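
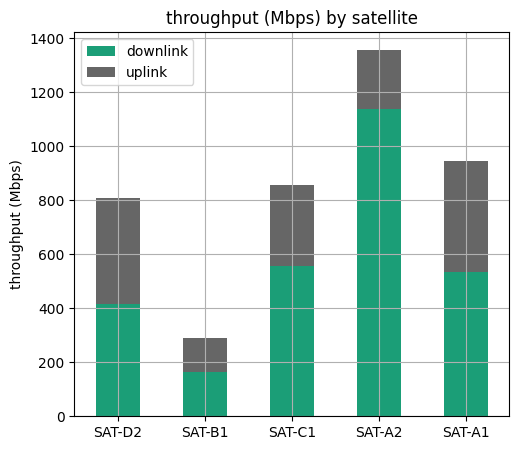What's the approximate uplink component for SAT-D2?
≈ 400

uplink top ≈ 800, bottom ≈ 400; segment ≈ 400.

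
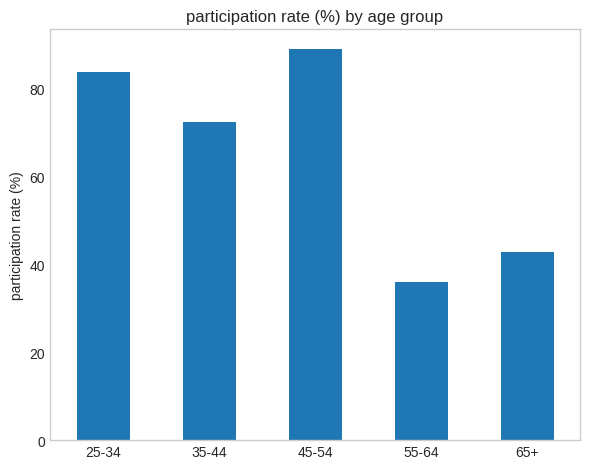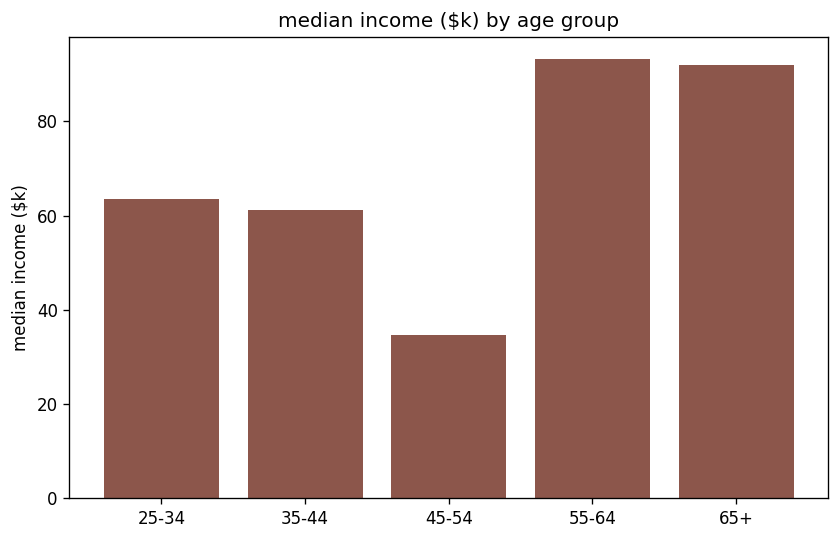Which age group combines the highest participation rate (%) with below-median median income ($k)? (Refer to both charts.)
Chart 2 median median income ($k) ≈ 60; below-median age groups: 35-44, 45-54. Among those, 45-54 has the highest participation rate (%) (≈ 90).

45-54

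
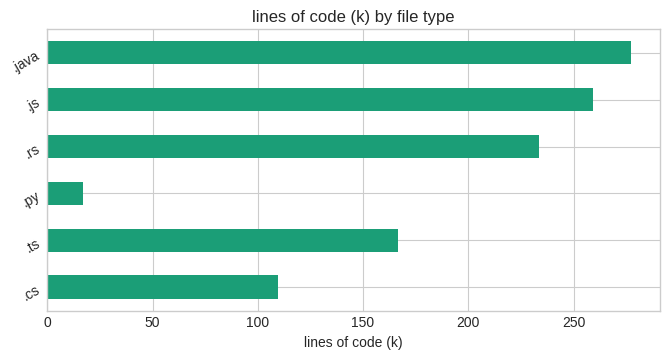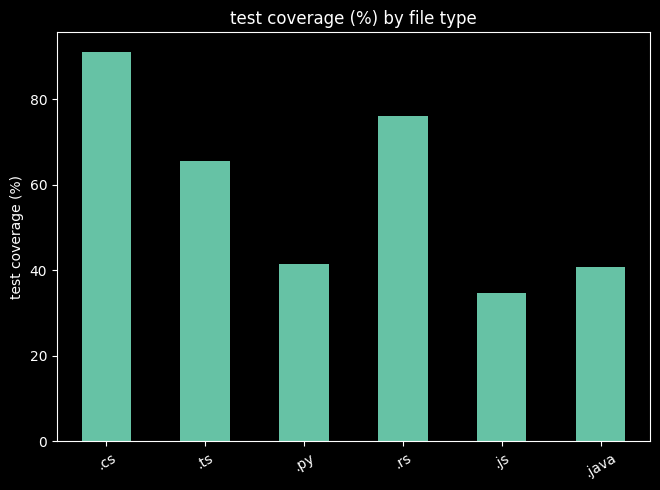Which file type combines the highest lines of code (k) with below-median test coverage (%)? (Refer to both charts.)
.java

Chart 2 median test coverage (%) ≈ 50; below-median file types: .py, .js, .java. Among those, .java has the highest lines of code (k) (≈ 300).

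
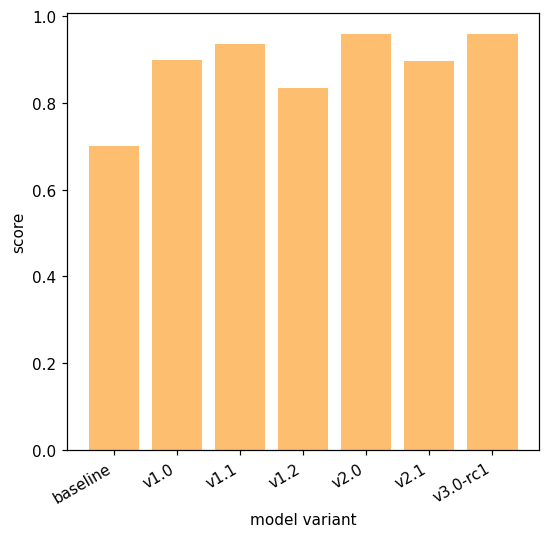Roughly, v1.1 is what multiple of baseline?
≈ 1.29×

v1.1 ≈ 0.9, baseline ≈ 0.7; 0.9/0.7 ≈ 1.29.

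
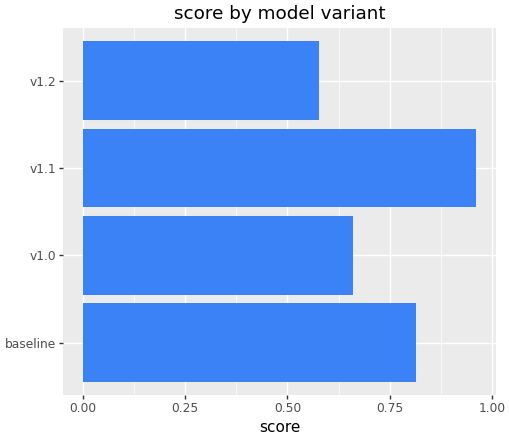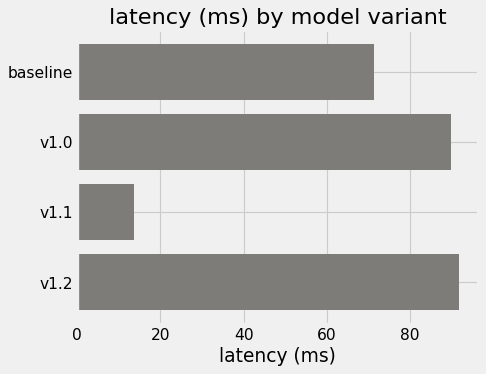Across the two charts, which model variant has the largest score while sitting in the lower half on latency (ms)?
Chart 2 median latency (ms) ≈ 80; below-median model variants: baseline, v1.1. Among those, v1.1 has the highest score (≈ 1).

v1.1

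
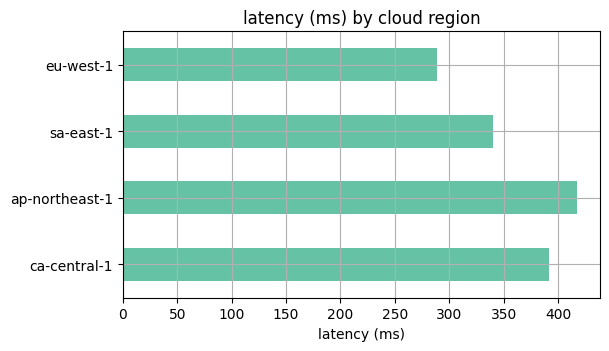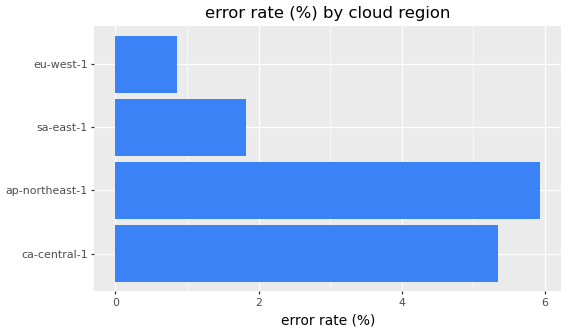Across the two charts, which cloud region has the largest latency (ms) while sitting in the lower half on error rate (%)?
Chart 2 median error rate (%) ≈ 4; below-median cloud regions: sa-east-1, eu-west-1. Among those, sa-east-1 has the highest latency (ms) (≈ 350).

sa-east-1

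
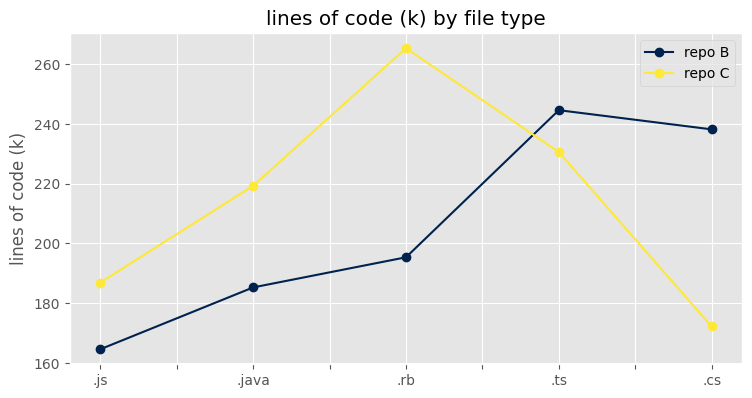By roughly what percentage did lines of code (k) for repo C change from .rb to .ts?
≈ -14.8%

.rb ≈ 270, .ts ≈ 230; (230 − 270) / 270 ≈ -14.8%.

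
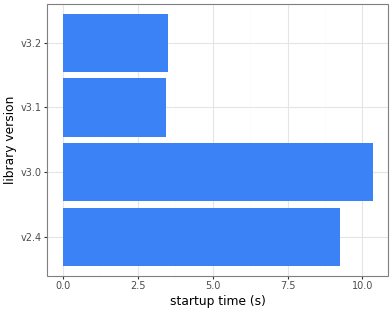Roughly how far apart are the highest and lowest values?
≈ 7

Max v3.0 ≈ 10, min v3.1 ≈ 3; range ≈ 7.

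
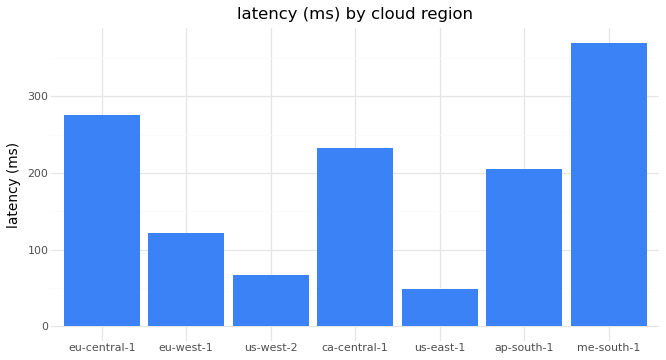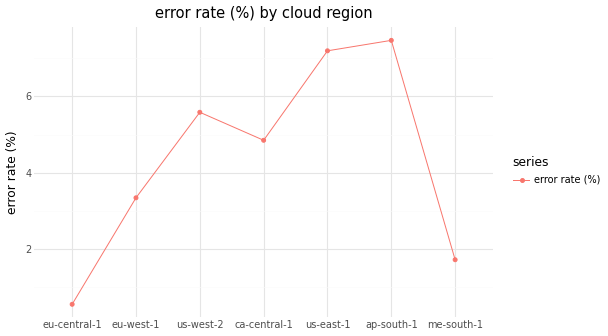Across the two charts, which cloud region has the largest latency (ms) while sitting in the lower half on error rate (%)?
me-south-1

Chart 2 median error rate (%) ≈ 5; below-median cloud regions: eu-central-1, eu-west-1, me-south-1. Among those, me-south-1 has the highest latency (ms) (≈ 350).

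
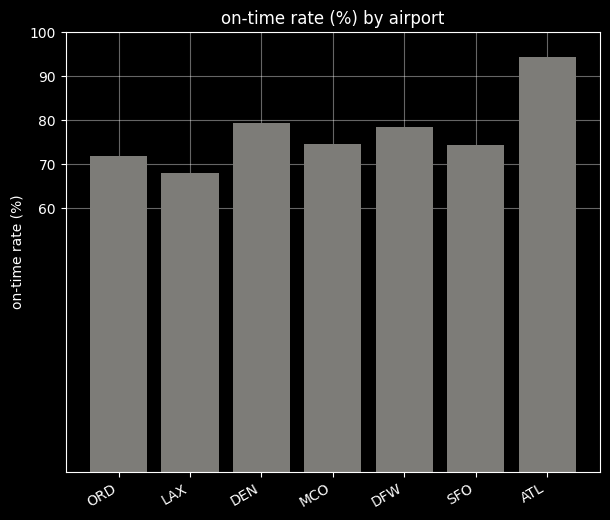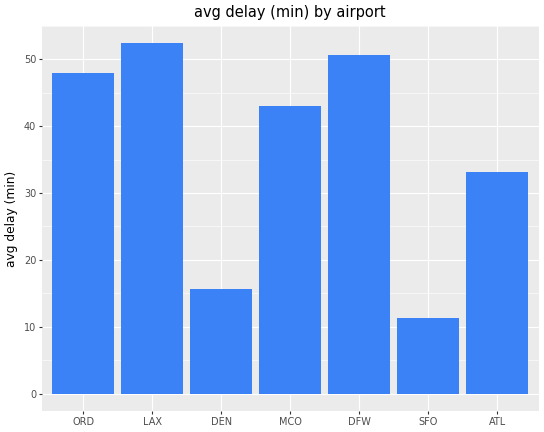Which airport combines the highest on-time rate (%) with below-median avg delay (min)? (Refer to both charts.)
ATL

Chart 2 median avg delay (min) ≈ 45; below-median airports: DEN, SFO, ATL. Among those, ATL has the highest on-time rate (%) (≈ 90).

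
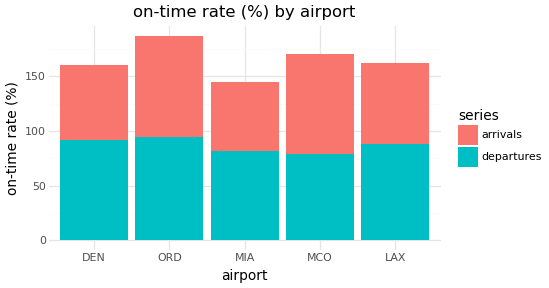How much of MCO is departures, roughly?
departures top ≈ 80, bottom ≈ 0; segment ≈ 80.

≈ 80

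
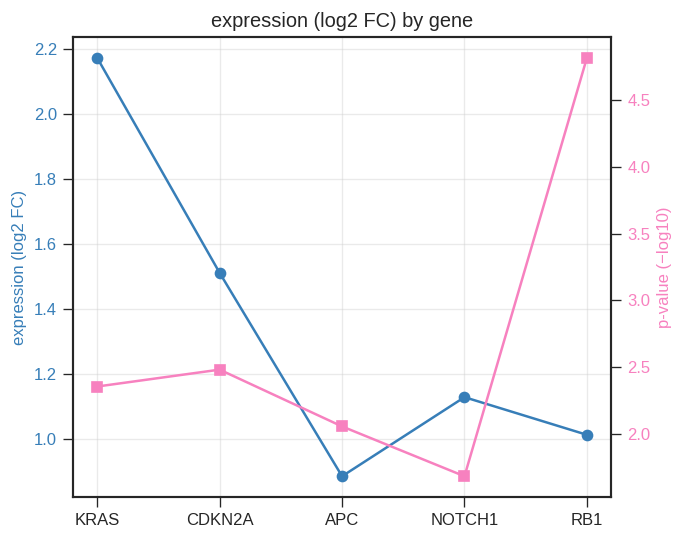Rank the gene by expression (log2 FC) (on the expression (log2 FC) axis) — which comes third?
Top 4 (on the expression (log2 FC) axis): KRAS ≈ 2.2, CDKN2A ≈ 1.6, NOTCH1 ≈ 1.2, RB1 ≈ 1.0.

NOTCH1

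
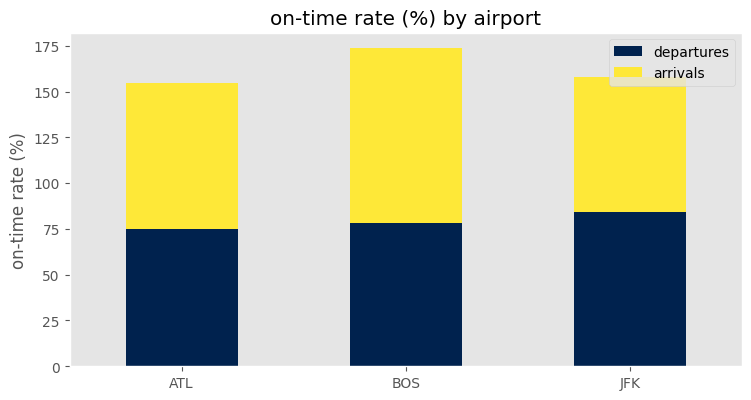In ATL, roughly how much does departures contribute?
≈ 80

departures top ≈ 80, bottom ≈ 0; segment ≈ 80.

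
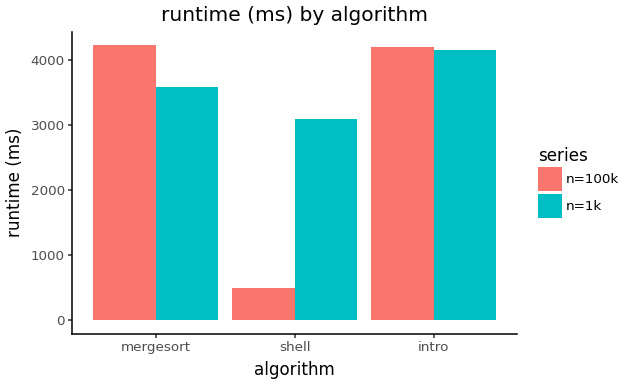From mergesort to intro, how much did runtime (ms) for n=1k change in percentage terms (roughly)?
≈ +14.3%

mergesort ≈ 3500, intro ≈ 4000; (4000 − 3500) / 3500 ≈ +14.3%.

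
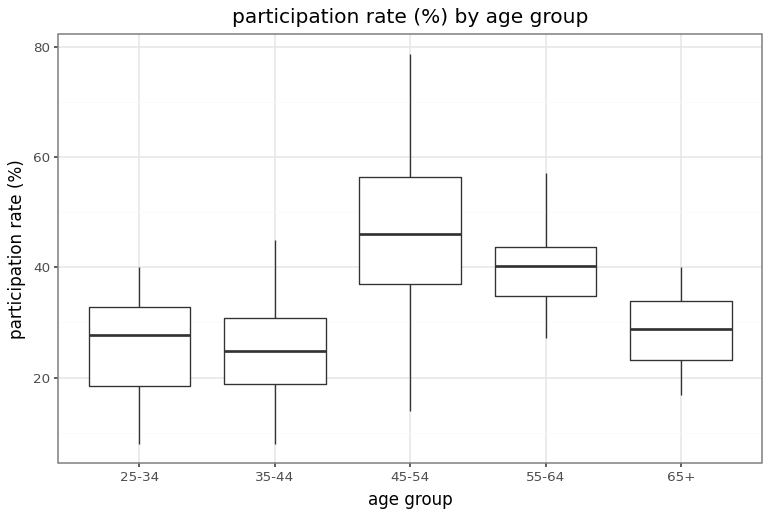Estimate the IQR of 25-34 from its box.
Q3 ≈ 35, Q1 ≈ 20; IQR ≈ 15.

≈ 15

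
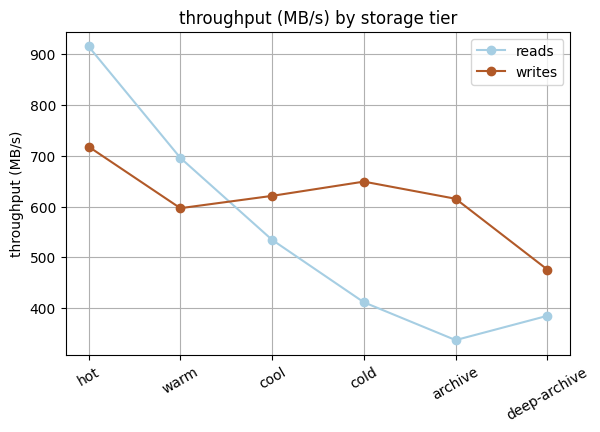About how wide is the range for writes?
Max hot ≈ 700, min deep-archive ≈ 500; range ≈ 200.

≈ 200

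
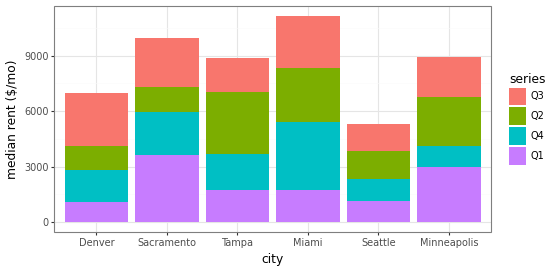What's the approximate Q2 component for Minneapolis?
Q2 top ≈ 7000, bottom ≈ 4000; segment ≈ 3000.

≈ 3000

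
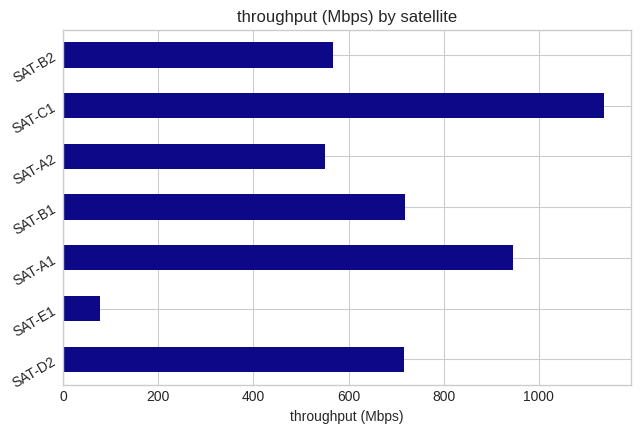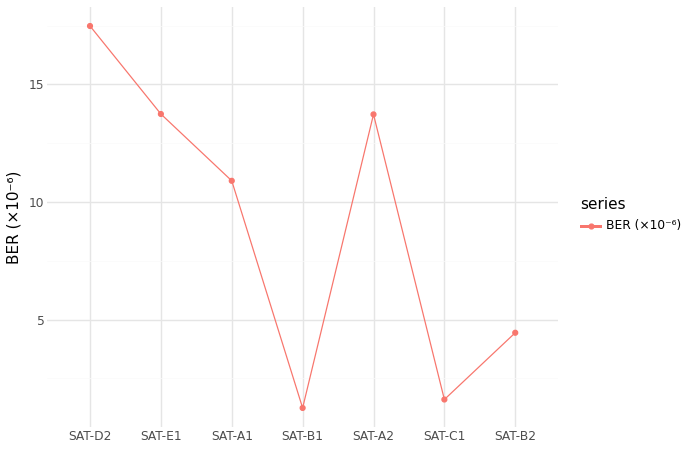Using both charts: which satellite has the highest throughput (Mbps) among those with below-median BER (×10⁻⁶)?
Chart 2 median BER (×10⁻⁶) ≈ 10; below-median satellites: SAT-B1, SAT-C1, SAT-B2. Among those, SAT-C1 has the highest throughput (Mbps) (≈ 1200).

SAT-C1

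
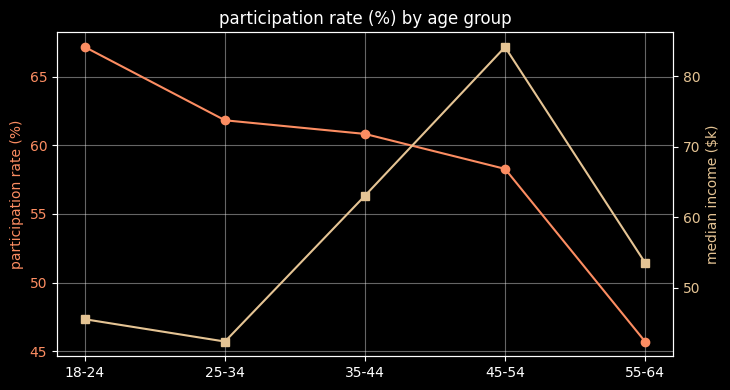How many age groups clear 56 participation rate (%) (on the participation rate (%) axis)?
4

Above 56: 18-24, 25-34, 35-44, 45-54.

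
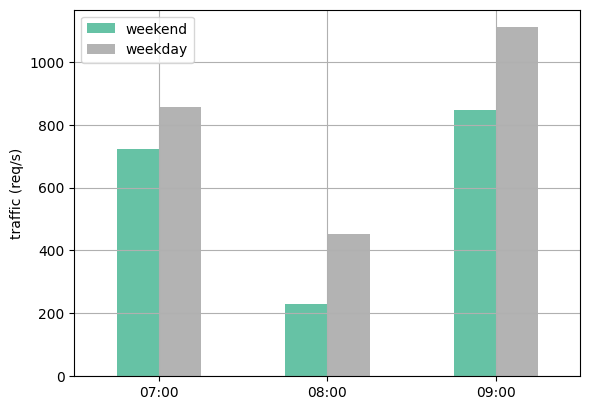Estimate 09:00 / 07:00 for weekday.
09:00 ≈ 1100, 07:00 ≈ 900; 1100/900 ≈ 1.22.

≈ 1.22×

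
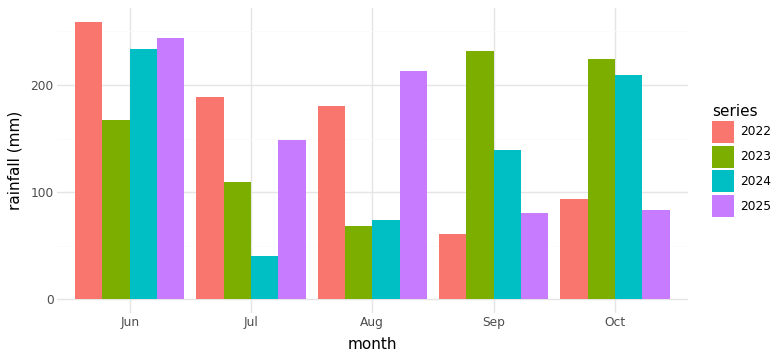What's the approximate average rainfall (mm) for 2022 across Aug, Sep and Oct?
(175 + 50 + 100) / 3 ≈ 108.

≈ 108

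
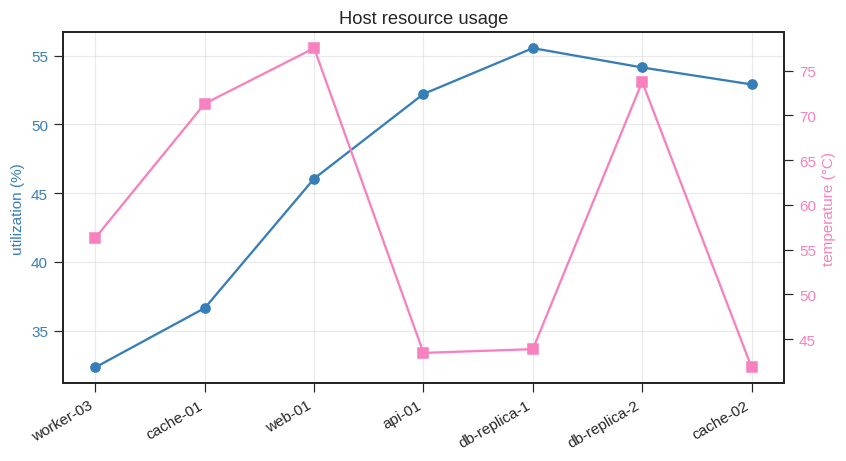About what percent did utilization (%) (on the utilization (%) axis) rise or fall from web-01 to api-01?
web-01 ≈ 46, api-01 ≈ 52; (52 − 46) / 46 ≈ +13%.

≈ +13%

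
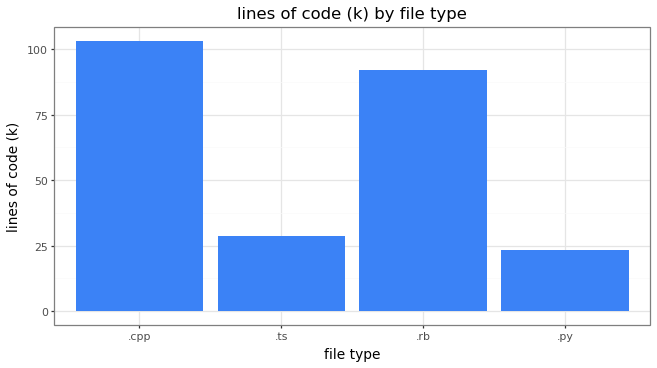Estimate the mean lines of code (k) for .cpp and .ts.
(100 + 30) / 2 ≈ 65.

≈ 65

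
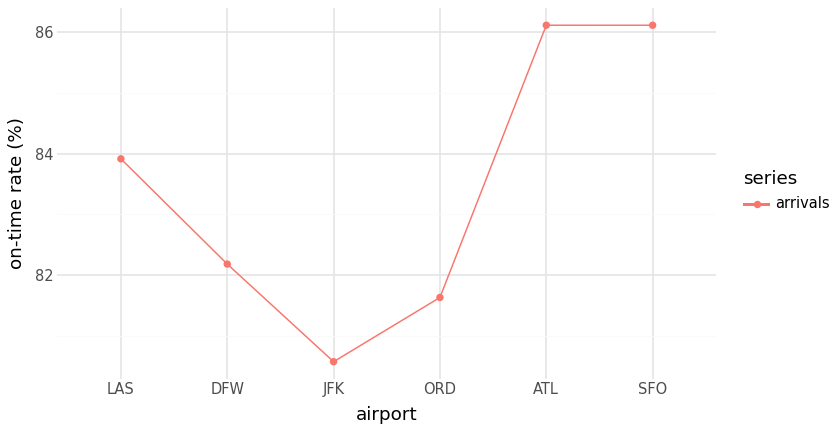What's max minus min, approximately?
Max ATL ≈ 86.0, min JFK ≈ 80.5; range ≈ 5.5.

≈ 5.5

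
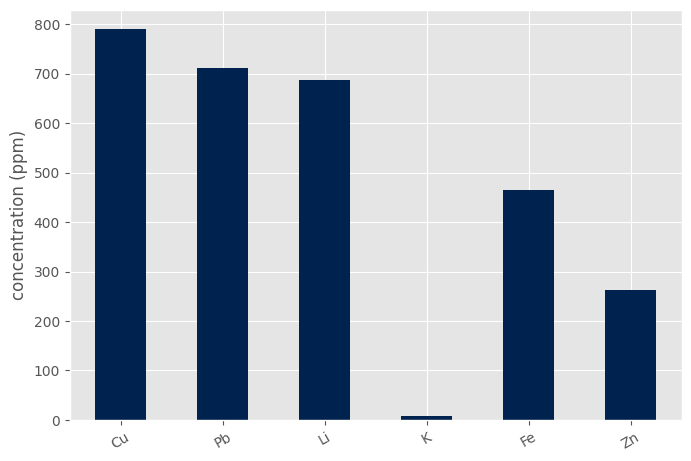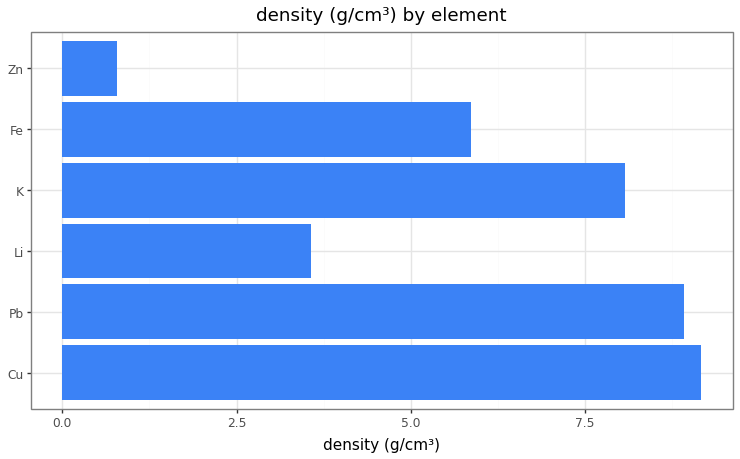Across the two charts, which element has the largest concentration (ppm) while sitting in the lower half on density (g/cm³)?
Chart 2 median density (g/cm³) ≈ 7; below-median elements: Li, Fe, Zn. Among those, Li has the highest concentration (ppm) (≈ 700).

Li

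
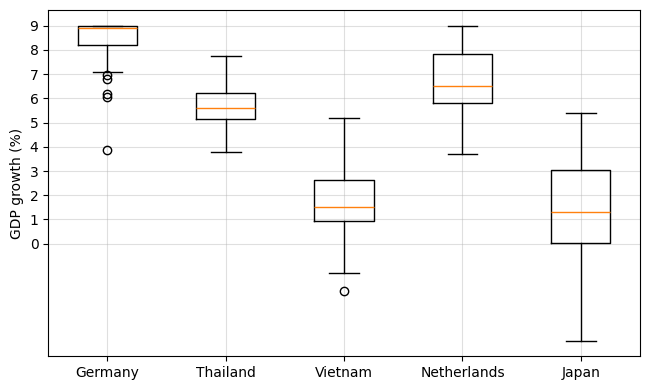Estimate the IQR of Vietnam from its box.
Q3 ≈ 3, Q1 ≈ 1; IQR ≈ 2.

≈ 2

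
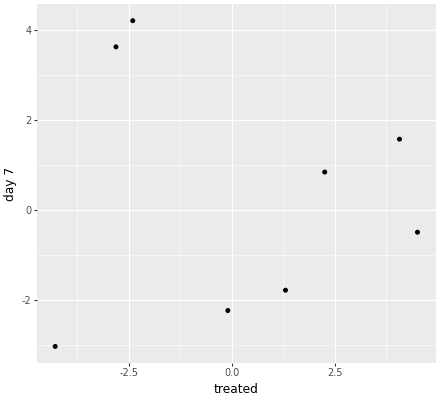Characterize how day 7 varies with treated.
Points are roughly uncorrelated; weak (|r| ≈ 0.1).

no clear correlation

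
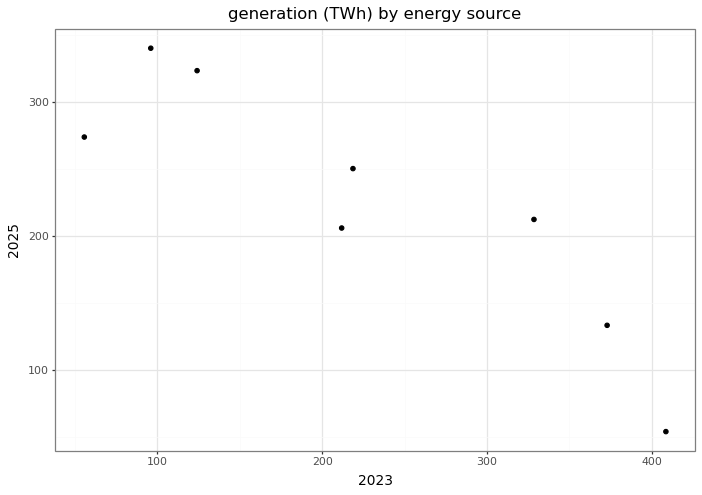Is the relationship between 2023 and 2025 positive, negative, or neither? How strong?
negative, strong

Points are negatively correlated; strong (|r| ≈ 0.9).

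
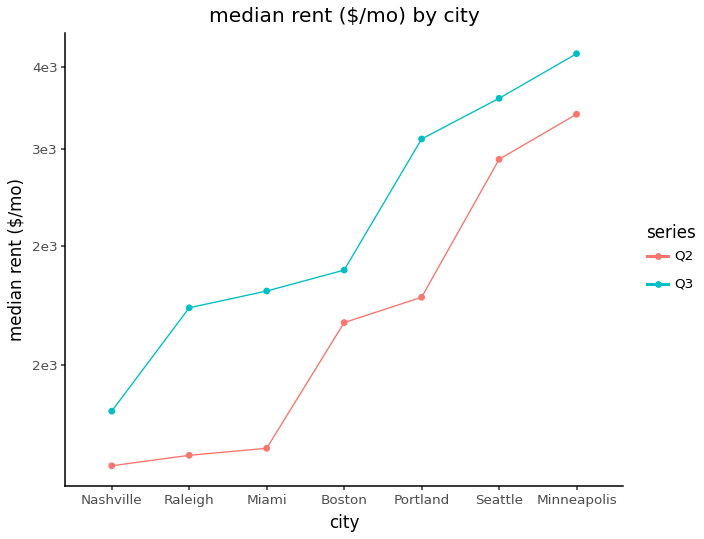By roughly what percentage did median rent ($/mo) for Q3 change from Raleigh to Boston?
Raleigh ≈ 2200, Boston ≈ 2400; (2400 − 2200) / 2200 ≈ +9.1%.

≈ +9.1%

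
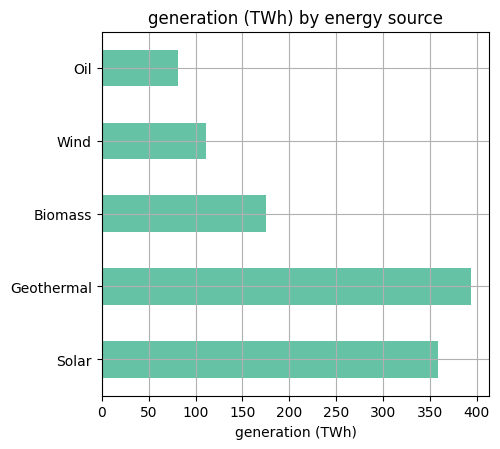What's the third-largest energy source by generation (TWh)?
Top 4: Geothermal ≈ 400, Solar ≈ 350, Biomass ≈ 200, Wind ≈ 100.

Biomass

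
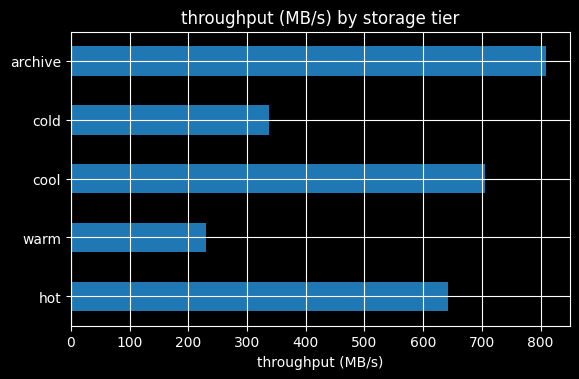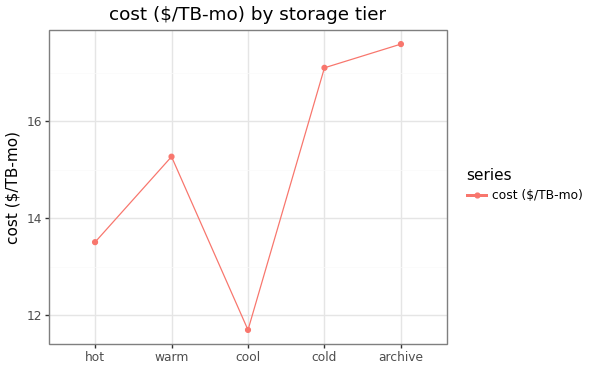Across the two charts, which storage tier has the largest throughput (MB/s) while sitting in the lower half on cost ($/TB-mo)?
Chart 2 median cost ($/TB-mo) ≈ 16; below-median storage tiers: hot, cool. Among those, cool has the highest throughput (MB/s) (≈ 700).

cool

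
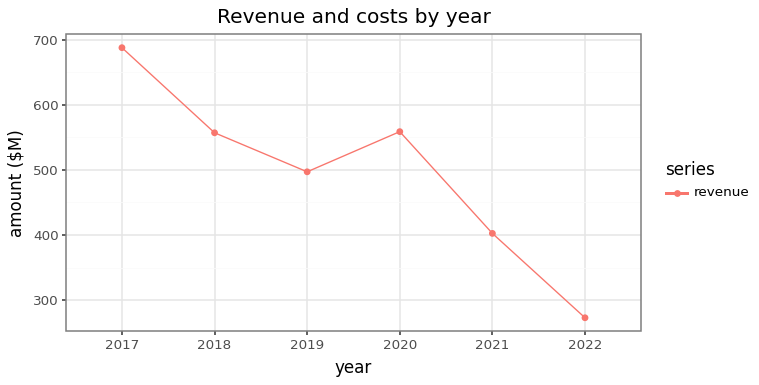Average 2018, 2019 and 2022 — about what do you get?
(550 + 500 + 250) / 3 ≈ 433.

≈ 433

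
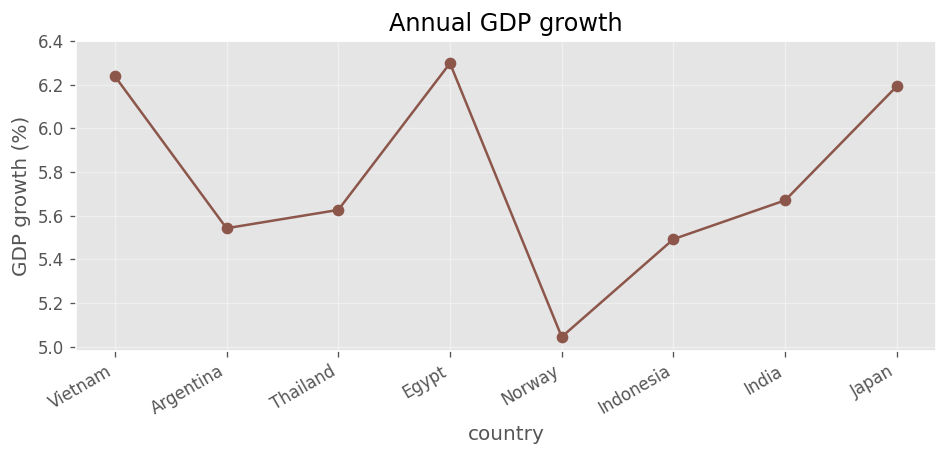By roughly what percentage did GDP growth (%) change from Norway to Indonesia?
≈ +8%

Norway ≈ 5.0, Indonesia ≈ 5.4; (5.4 − 5.0) / 5.0 ≈ +8%.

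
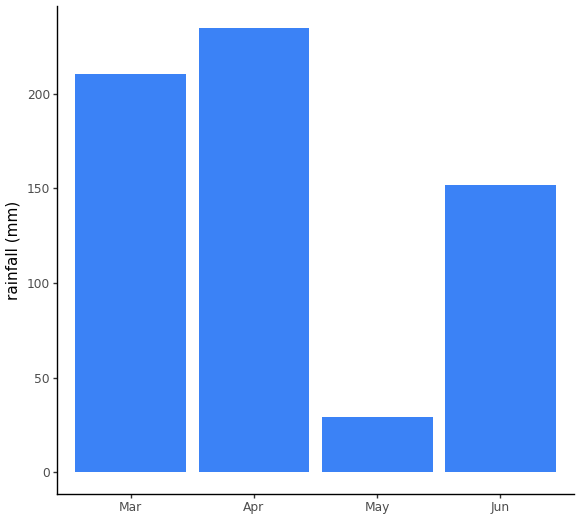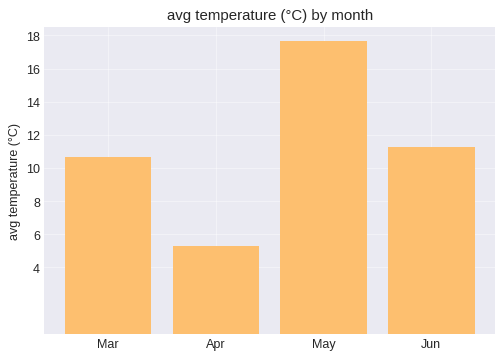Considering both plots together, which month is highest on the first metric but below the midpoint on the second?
Chart 2 median avg temperature (°C) ≈ 10; below-median months: Mar, Apr. Among those, Apr has the highest rainfall (mm) (≈ 225).

Apr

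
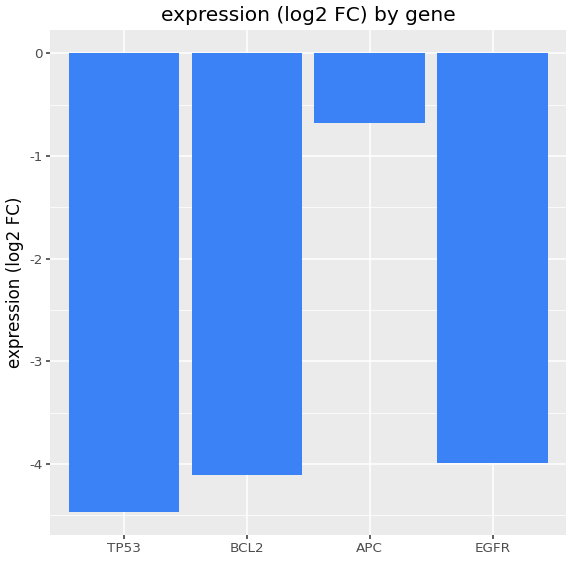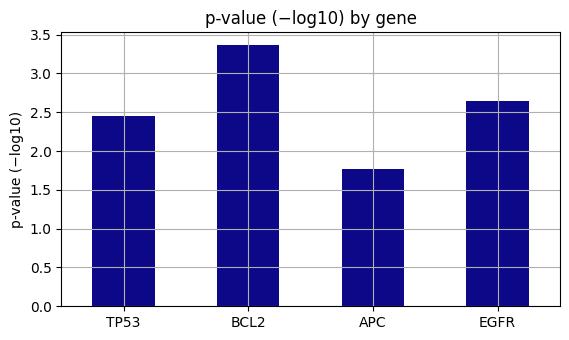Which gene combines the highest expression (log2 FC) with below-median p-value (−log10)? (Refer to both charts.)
Chart 2 median p-value (−log10) ≈ 2.5; below-median genes: TP53, APC. Among those, APC has the highest expression (log2 FC) (≈ -1).

APC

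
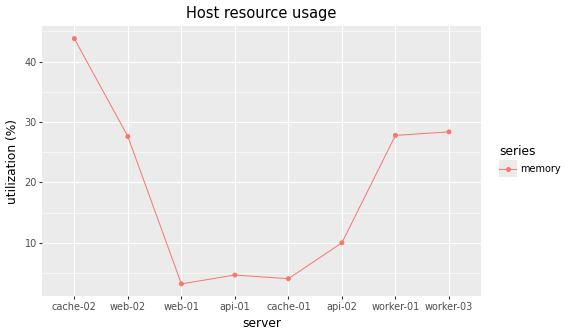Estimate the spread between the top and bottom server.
Max cache-02 ≈ 45, min web-01 ≈ 5; range ≈ 40.

≈ 40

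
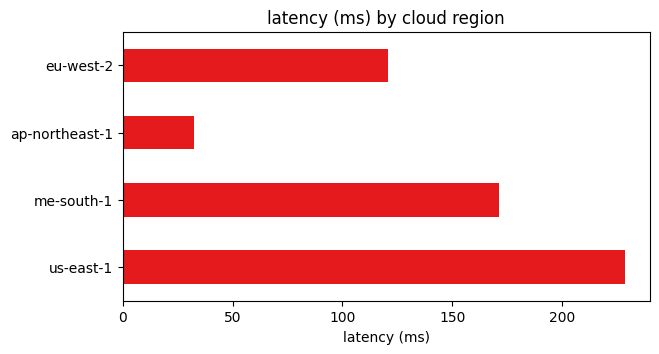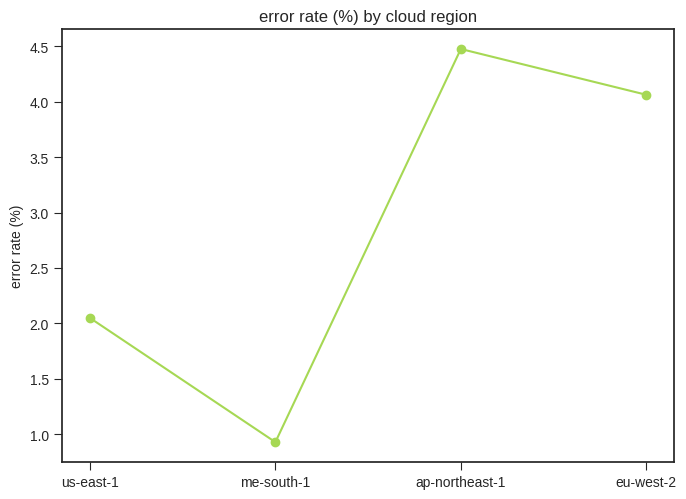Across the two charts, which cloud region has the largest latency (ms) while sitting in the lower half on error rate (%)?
Chart 2 median error rate (%) ≈ 3; below-median cloud regions: us-east-1, me-south-1. Among those, us-east-1 has the highest latency (ms) (≈ 225).

us-east-1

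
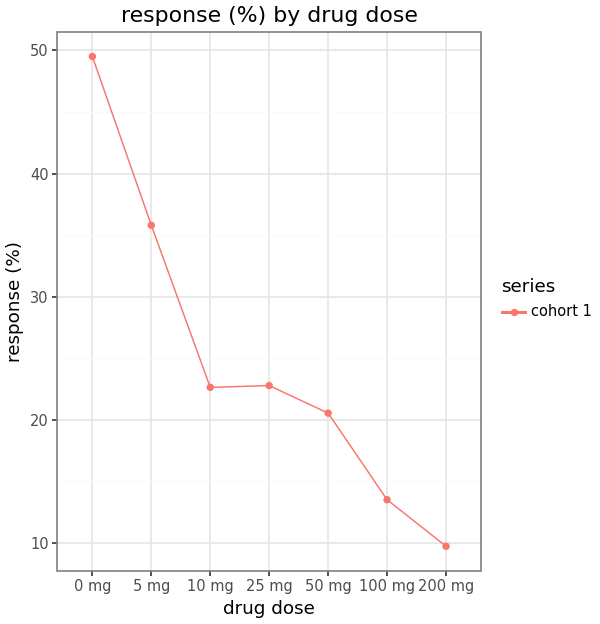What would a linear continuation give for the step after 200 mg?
Last three: 20, 15, 10 → slope ≈ -5/step → next ≈ 5.

≈ 5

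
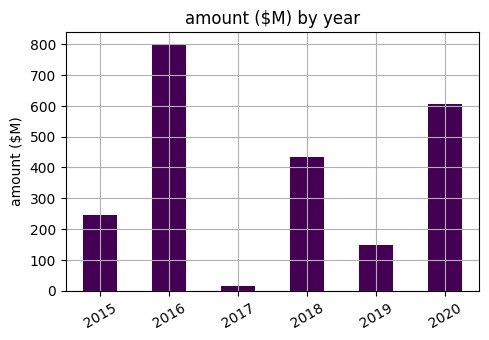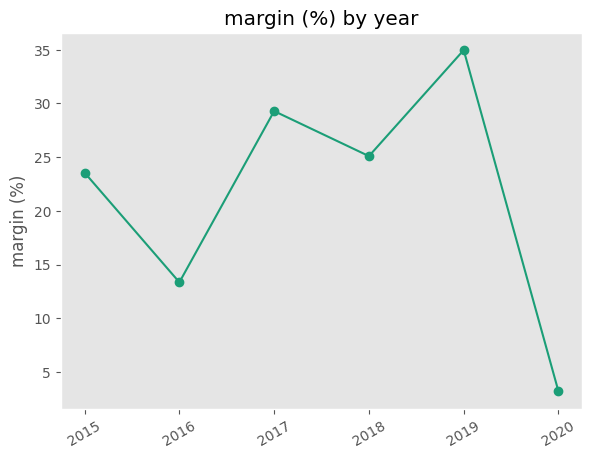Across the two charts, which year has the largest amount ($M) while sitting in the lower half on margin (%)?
2016

Chart 2 median margin (%) ≈ 25; below-median years: 2015, 2016, 2020. Among those, 2016 has the highest amount ($M) (≈ 800).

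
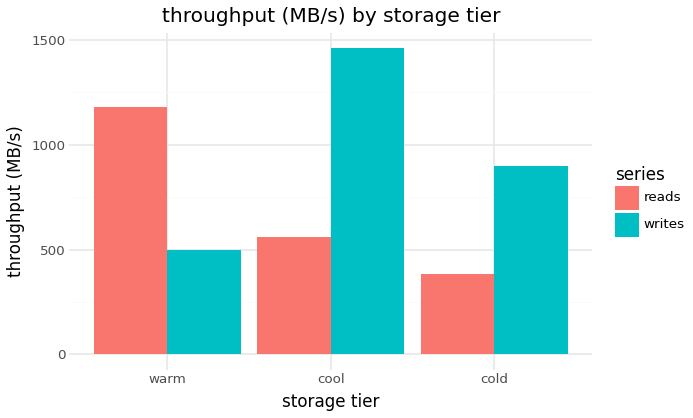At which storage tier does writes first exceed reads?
cool

warm: writes ≈ 600 vs reads ≈ 1200 (not yet); cool: writes ≈ 1400 vs reads ≈ 600 (first crossover).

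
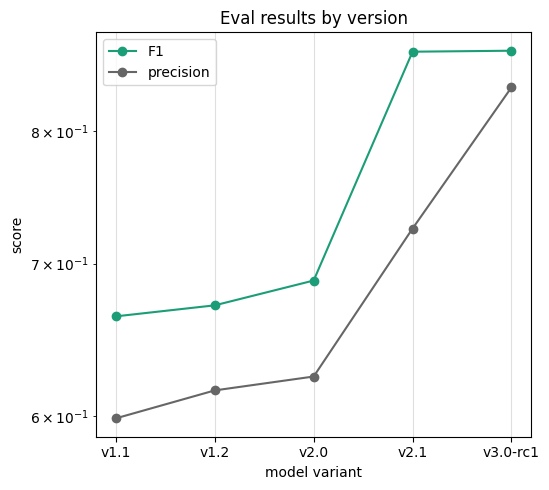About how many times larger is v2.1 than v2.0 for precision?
≈ 1.25×

v2.1 ≈ 0.75, v2.0 ≈ 0.60; 0.75/0.60 ≈ 1.25.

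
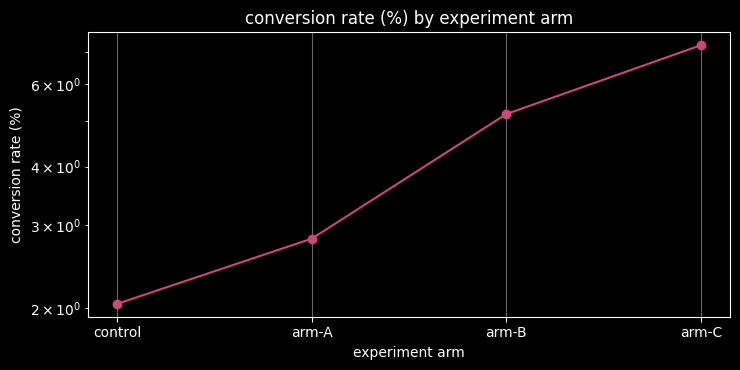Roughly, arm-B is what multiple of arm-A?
≈ 1.67×

arm-B ≈ 5.0, arm-A ≈ 3.0; 5.0/3.0 ≈ 1.67.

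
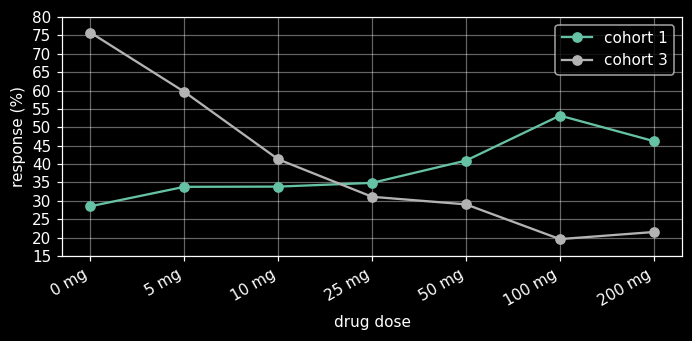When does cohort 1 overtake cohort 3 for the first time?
10 mg: cohort 1 ≈ 35 vs cohort 3 ≈ 40 (not yet); 25 mg: cohort 1 ≈ 35 vs cohort 3 ≈ 30 (first crossover).

25 mg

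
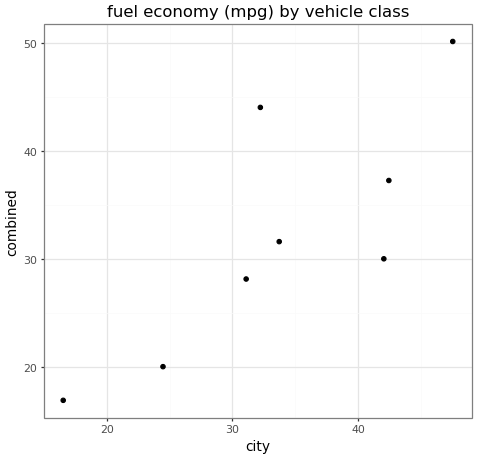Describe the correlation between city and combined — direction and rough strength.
positive, strong

Points are positively correlated; strong (|r| ≈ 0.8).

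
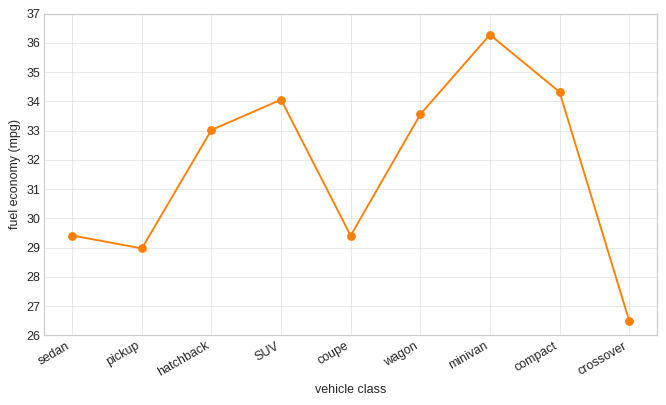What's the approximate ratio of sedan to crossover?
sedan ≈ 29, crossover ≈ 27; 29/27 ≈ 1.07.

≈ 1.07×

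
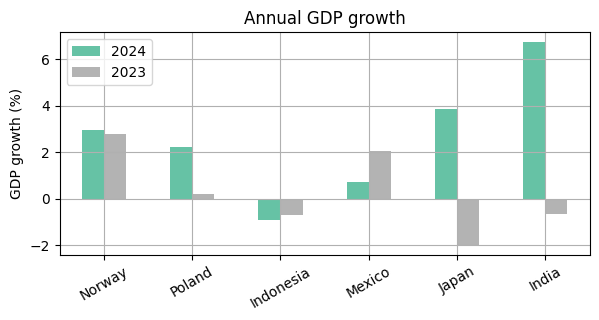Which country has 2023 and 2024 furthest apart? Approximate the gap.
India, ≈ 8 %

India: 2023 ≈ -1, 2024 ≈ 7 → gap ≈ 8. Next-largest (Japan) is only ≈ 6.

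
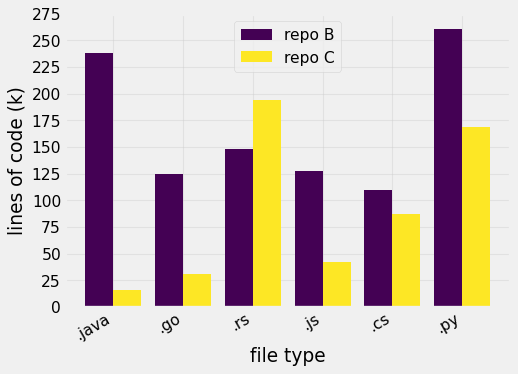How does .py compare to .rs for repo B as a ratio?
≈ 1.67×

.py ≈ 250, .rs ≈ 150; 250/150 ≈ 1.67.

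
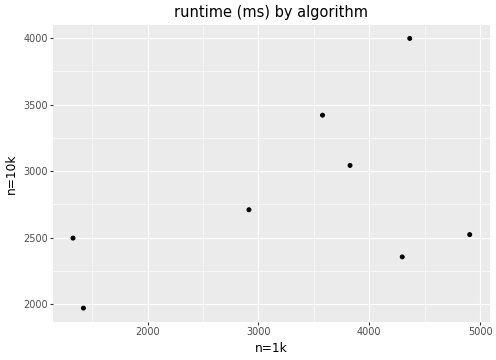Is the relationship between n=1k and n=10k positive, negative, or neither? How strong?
Points are positively correlated; moderate (|r| ≈ 0.5).

positive, moderate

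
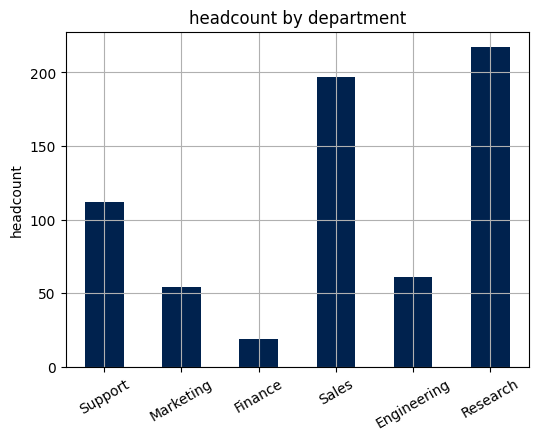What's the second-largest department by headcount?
Top 3: Research ≈ 220, Sales ≈ 200, Support ≈ 120.

Sales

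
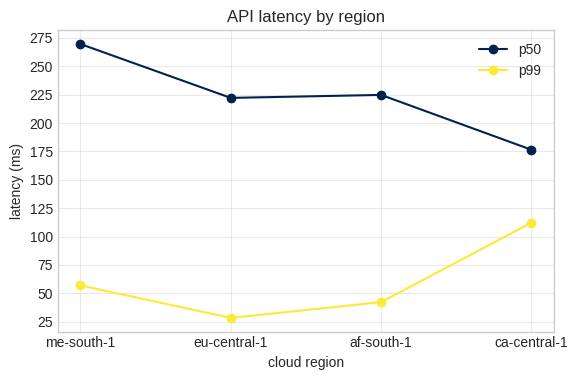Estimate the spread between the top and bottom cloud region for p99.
≈ 75

Max ca-central-1 ≈ 100, min eu-central-1 ≈ 25; range ≈ 75.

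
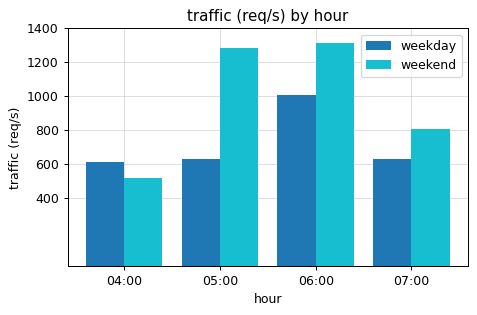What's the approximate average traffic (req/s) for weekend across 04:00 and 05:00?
(600 + 1200) / 2 ≈ 900.

≈ 900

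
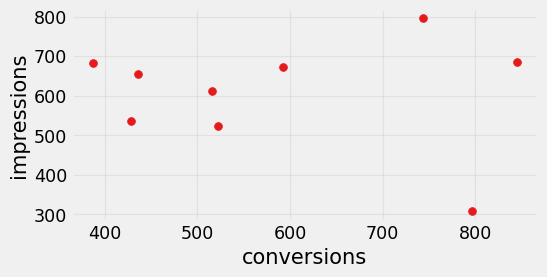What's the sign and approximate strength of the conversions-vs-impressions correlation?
no clear correlation

Points are roughly uncorrelated; weak (|r| ≈ 0.1).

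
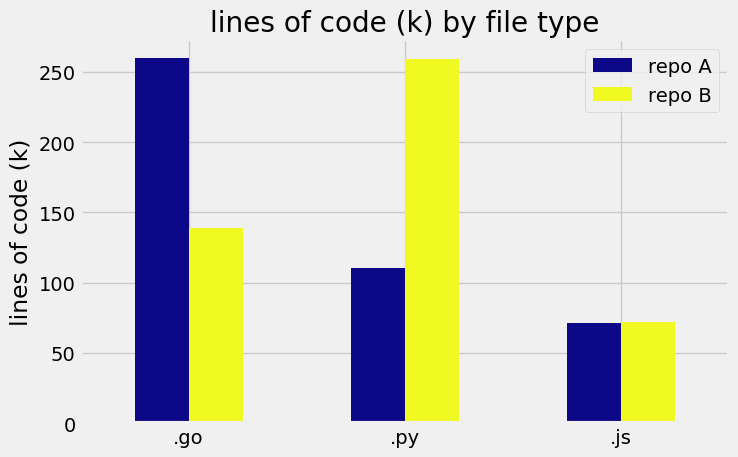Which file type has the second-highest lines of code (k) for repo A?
Top 3 for repo A: .go ≈ 250, .py ≈ 100, .js ≈ 75.

.py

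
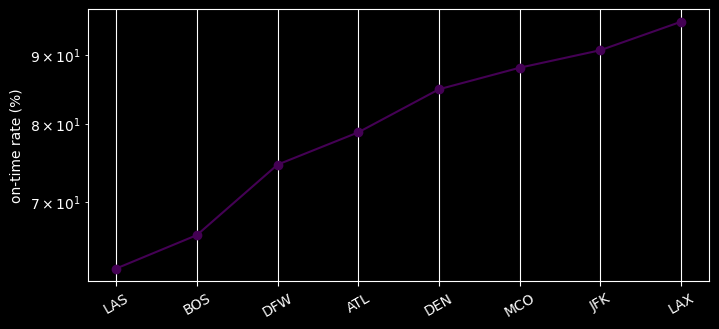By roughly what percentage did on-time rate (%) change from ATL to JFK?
≈ +12.5%

ATL ≈ 80, JFK ≈ 90; (90 − 80) / 80 ≈ +12.5%.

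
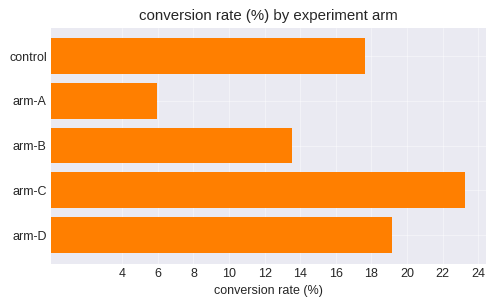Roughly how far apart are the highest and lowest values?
≈ 18

Max arm-C ≈ 24, min arm-A ≈ 6; range ≈ 18.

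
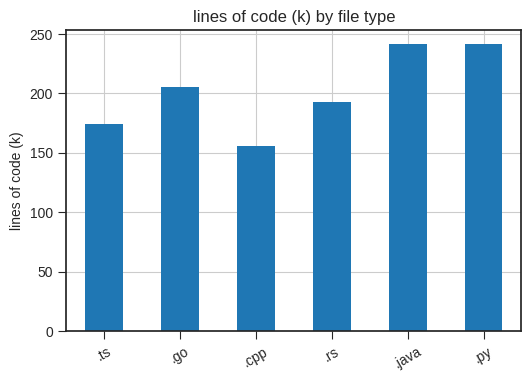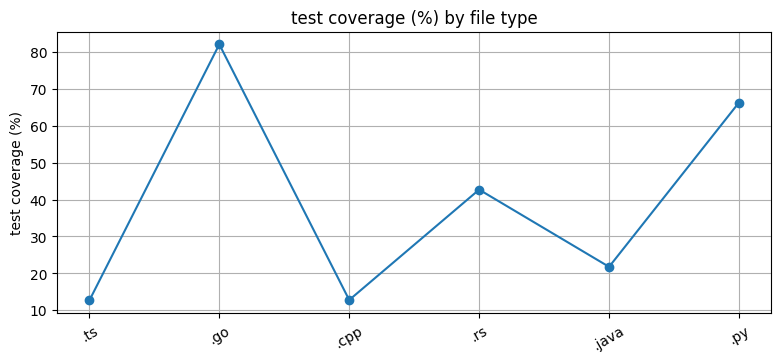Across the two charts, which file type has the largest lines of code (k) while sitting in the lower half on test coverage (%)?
.java

Chart 2 median test coverage (%) ≈ 30; below-median file types: .ts, .cpp, .java. Among those, .java has the highest lines of code (k) (≈ 250).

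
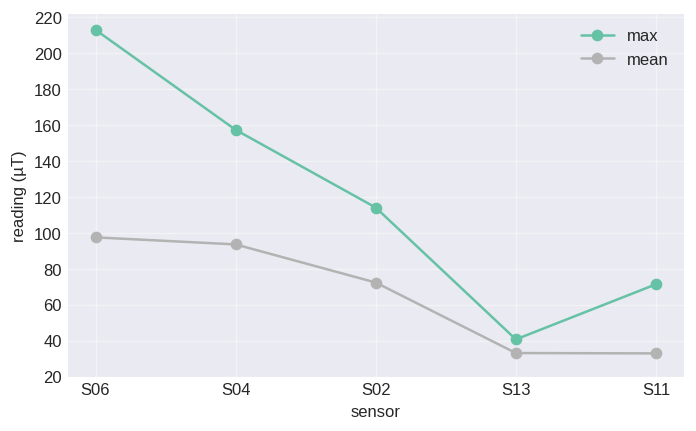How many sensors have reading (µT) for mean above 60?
Above 60: S06, S04, S02.

3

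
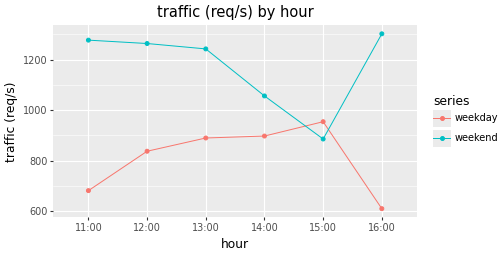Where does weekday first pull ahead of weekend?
14:00: weekday ≈ 900 vs weekend ≈ 1100 (not yet); 15:00: weekday ≈ 1000 vs weekend ≈ 900 (first crossover).

15:00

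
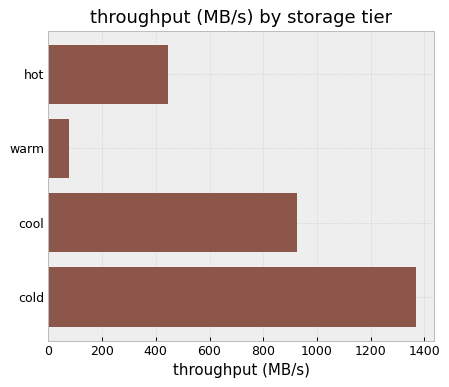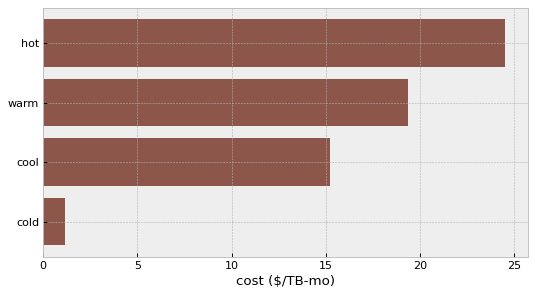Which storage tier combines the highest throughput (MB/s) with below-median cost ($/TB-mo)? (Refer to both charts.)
Chart 2 median cost ($/TB-mo) ≈ 15; below-median storage tiers: cool, cold. Among those, cold has the highest throughput (MB/s) (≈ 1400).

cold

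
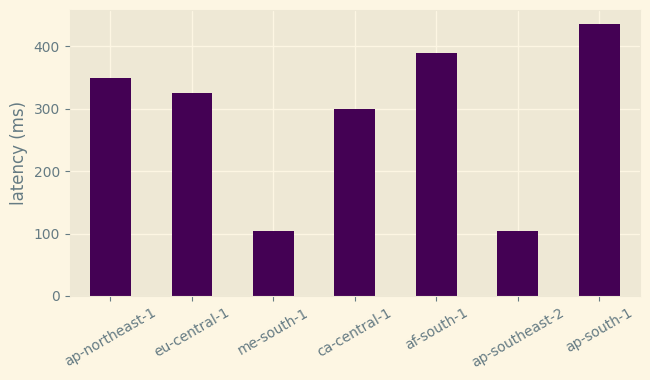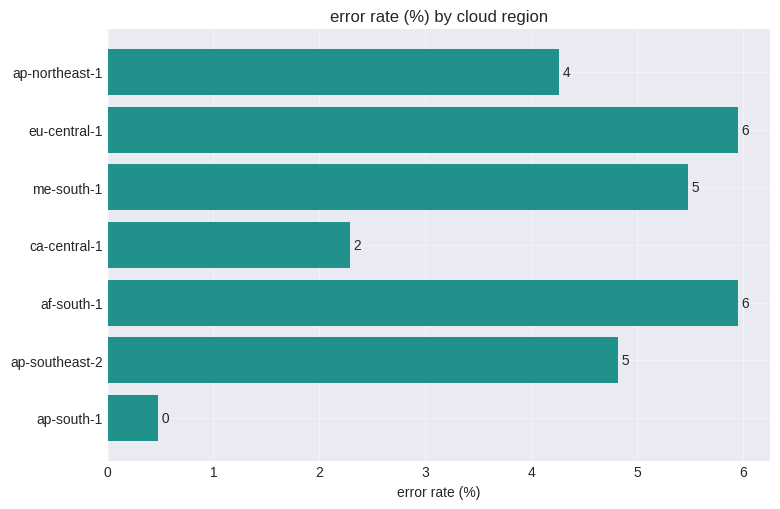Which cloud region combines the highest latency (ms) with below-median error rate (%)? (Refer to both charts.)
ap-south-1

Chart 2 median error rate (%) ≈ 5; below-median cloud regions: ap-northeast-1, ca-central-1, ap-south-1. Among those, ap-south-1 has the highest latency (ms) (≈ 450).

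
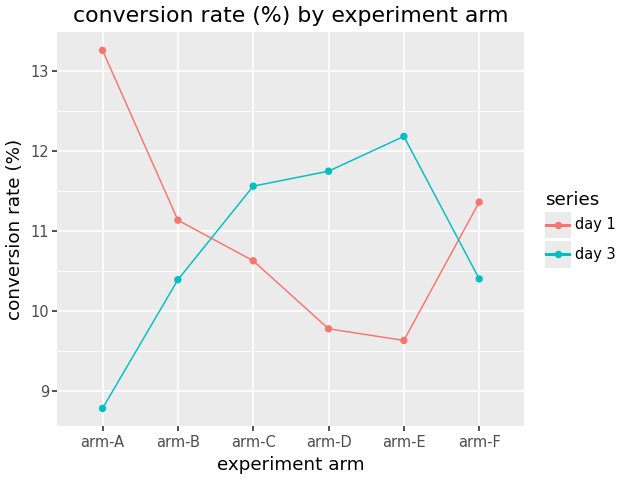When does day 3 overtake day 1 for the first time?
arm-B: day 3 ≈ 10.5 vs day 1 ≈ 11.0 (not yet); arm-C: day 3 ≈ 11.5 vs day 1 ≈ 10.5 (first crossover).

arm-C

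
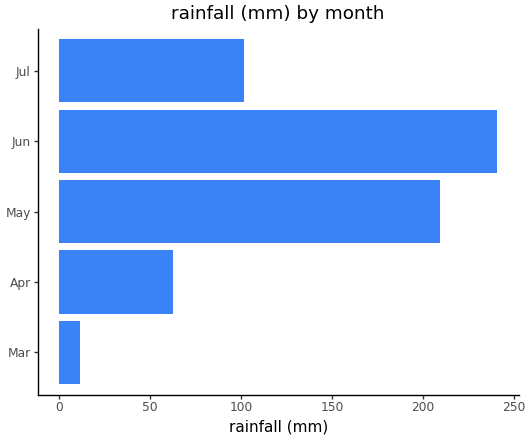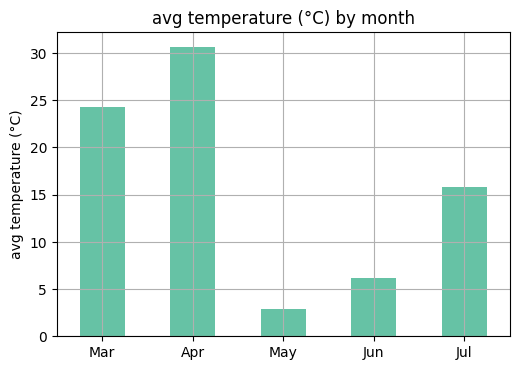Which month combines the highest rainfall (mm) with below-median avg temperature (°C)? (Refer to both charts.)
Chart 2 median avg temperature (°C) ≈ 15; below-median months: May, Jun. Among those, Jun has the highest rainfall (mm) (≈ 250).

Jun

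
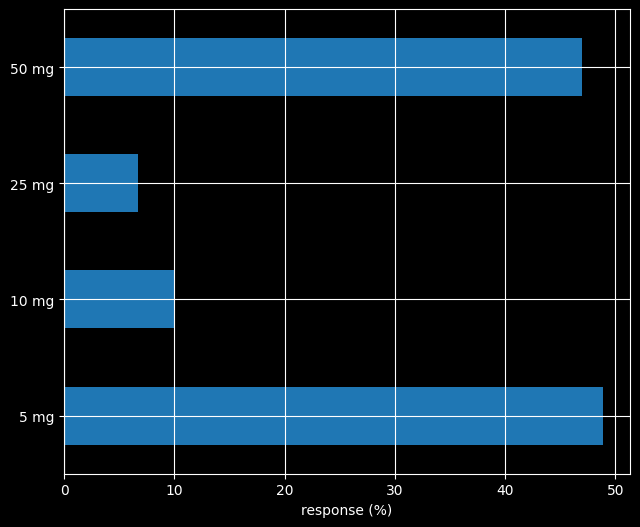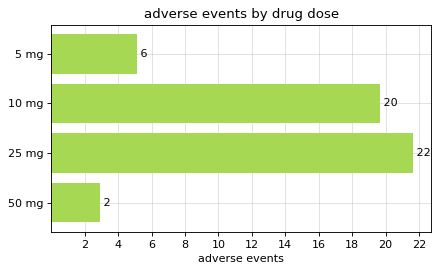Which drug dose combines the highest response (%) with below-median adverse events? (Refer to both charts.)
Chart 2 median adverse events ≈ 12; below-median drug doses: 5 mg, 50 mg. Among those, 5 mg has the highest response (%) (≈ 50).

5 mg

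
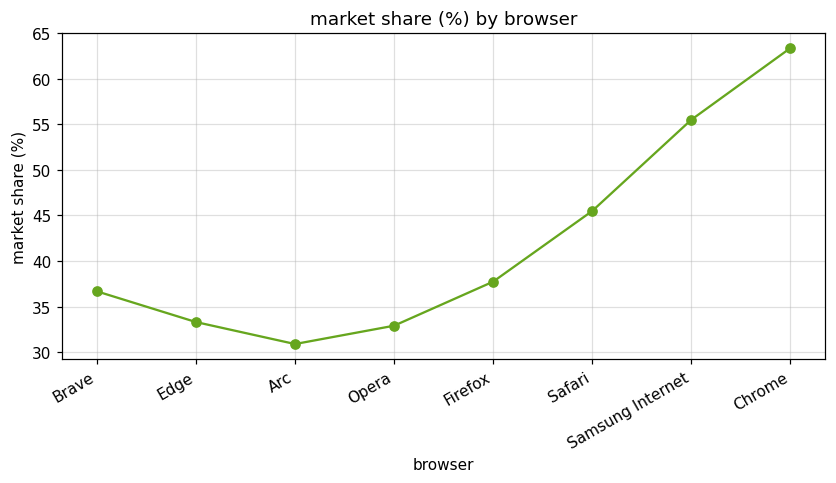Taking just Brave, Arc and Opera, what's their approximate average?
≈ 33

(35 + 30 + 35) / 3 ≈ 33.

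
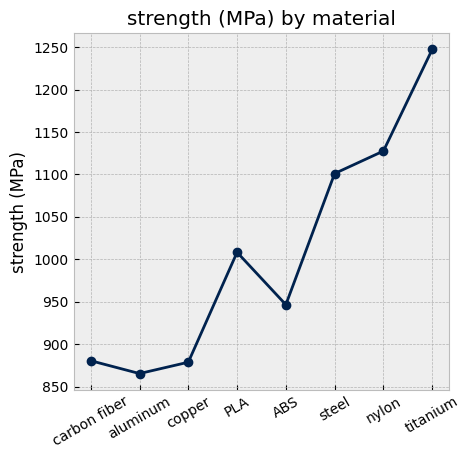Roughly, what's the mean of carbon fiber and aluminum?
(900 + 850) / 2 ≈ 875.

≈ 875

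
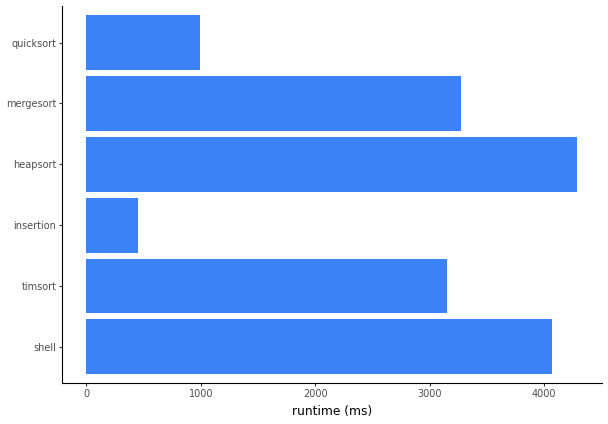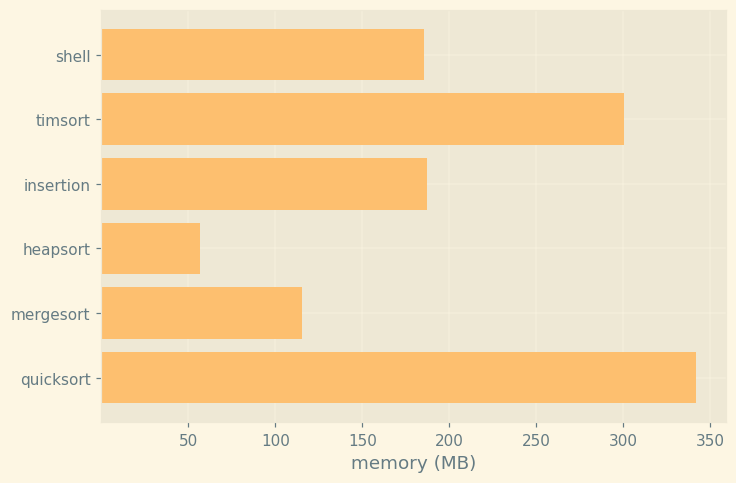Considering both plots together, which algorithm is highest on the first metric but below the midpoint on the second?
Chart 2 median memory (MB) ≈ 200; below-median algorithms: shell, heapsort, mergesort. Among those, heapsort has the highest runtime (ms) (≈ 4500).

heapsort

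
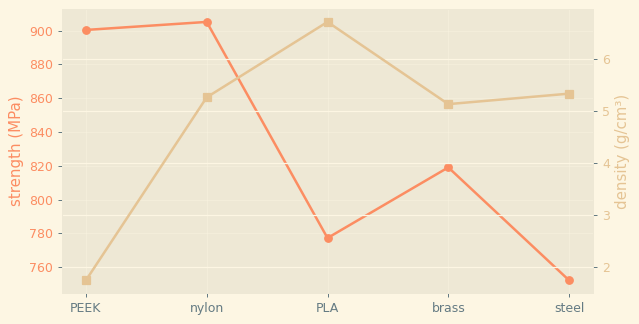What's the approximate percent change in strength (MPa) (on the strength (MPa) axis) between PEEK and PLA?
PEEK ≈ 900, PLA ≈ 780; (780 − 900) / 900 ≈ -13.3%.

≈ -13.3%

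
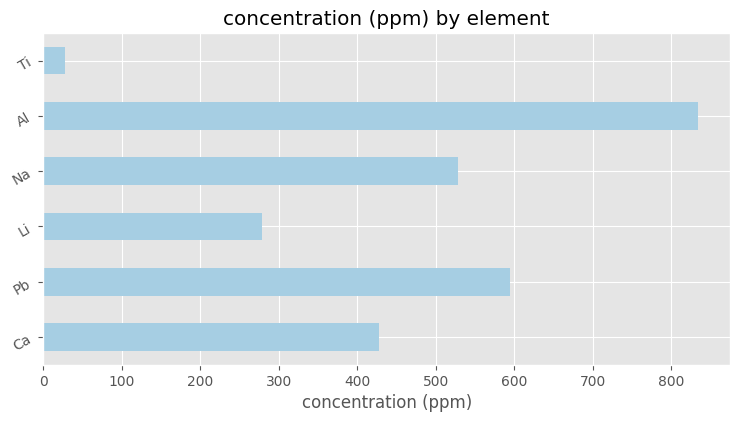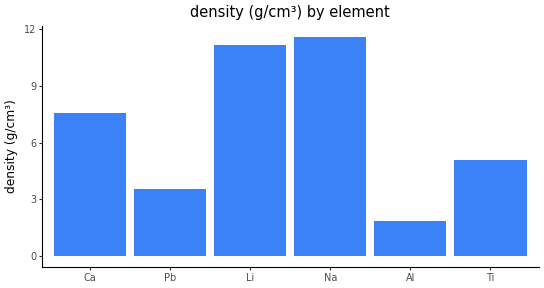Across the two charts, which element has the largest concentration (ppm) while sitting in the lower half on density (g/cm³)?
Chart 2 median density (g/cm³) ≈ 6; below-median elements: Pb, Al, Ti. Among those, Al has the highest concentration (ppm) (≈ 800).

Al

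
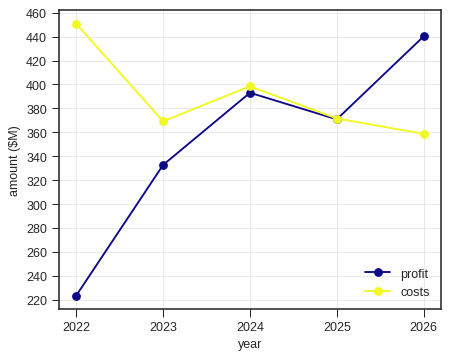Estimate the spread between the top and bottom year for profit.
Max 2026 ≈ 440, min 2022 ≈ 220; range ≈ 220.

≈ 220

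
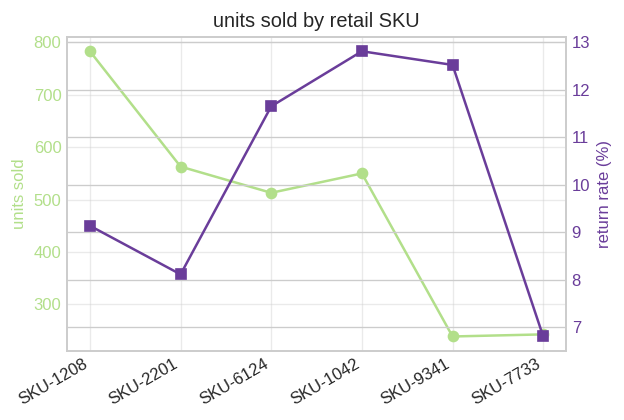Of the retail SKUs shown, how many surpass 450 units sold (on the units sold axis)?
4

Above 450: SKU-1208, SKU-2201, SKU-6124, SKU-1042.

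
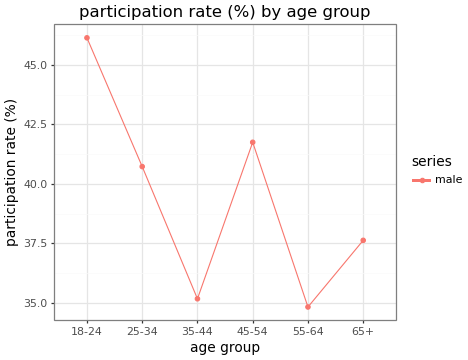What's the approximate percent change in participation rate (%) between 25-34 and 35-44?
25-34 ≈ 41, 35-44 ≈ 35; (35 − 41) / 41 ≈ -14.6%.

≈ -14.6%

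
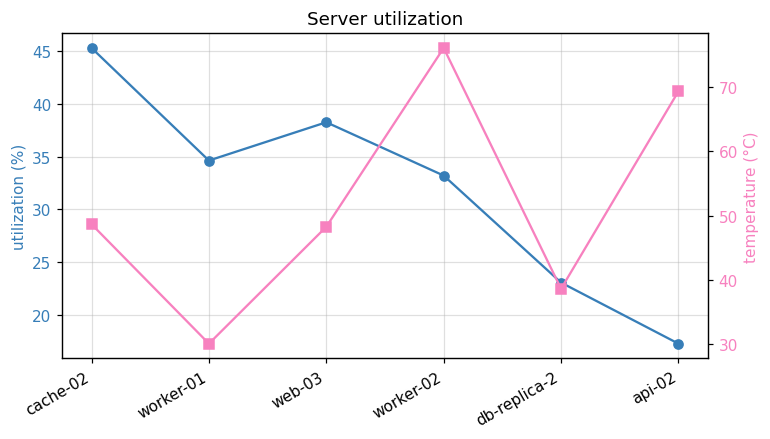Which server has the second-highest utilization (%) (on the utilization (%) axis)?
Top 3 (on the utilization (%) axis): cache-02 ≈ 45, web-03 ≈ 40, worker-01 ≈ 35.

web-03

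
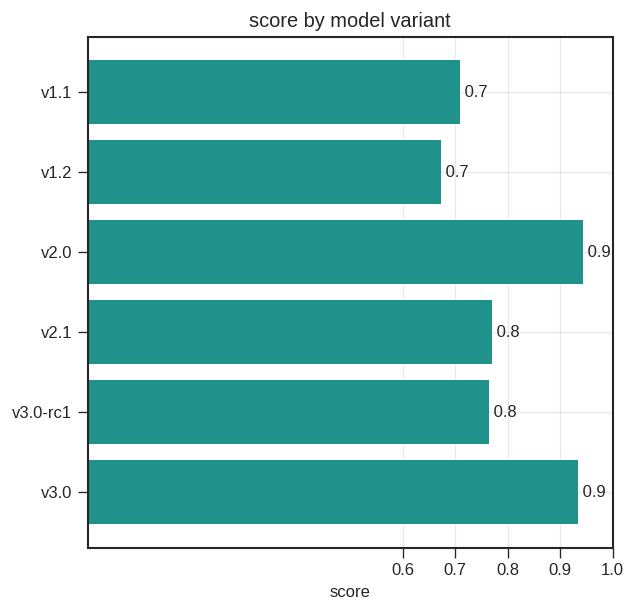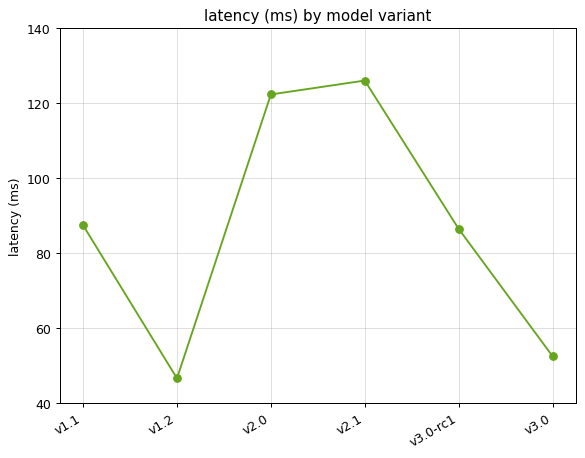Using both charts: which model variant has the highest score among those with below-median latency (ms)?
Chart 2 median latency (ms) ≈ 80; below-median model variants: v1.2, v3.0-rc1, v3.0. Among those, v3.0 has the highest score (≈ 0.9).

v3.0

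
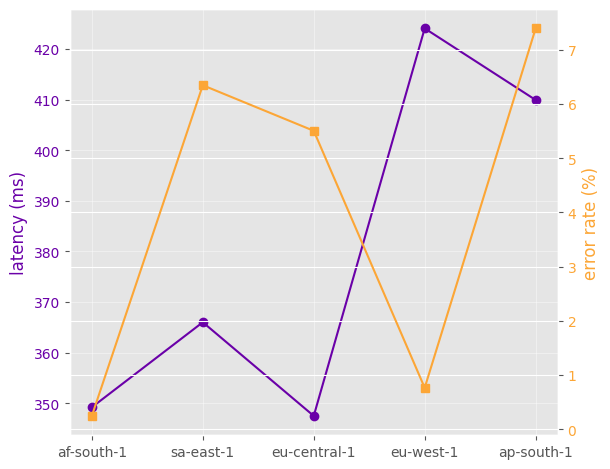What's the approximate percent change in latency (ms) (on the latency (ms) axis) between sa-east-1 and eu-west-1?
≈ +13.5%

sa-east-1 ≈ 370, eu-west-1 ≈ 420; (420 − 370) / 370 ≈ +13.5%.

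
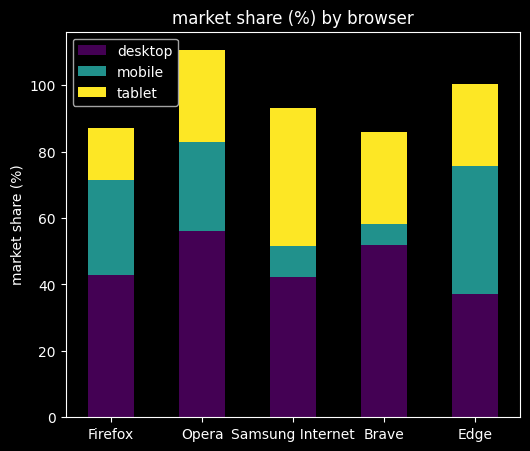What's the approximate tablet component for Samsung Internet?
tablet top ≈ 90, bottom ≈ 50; segment ≈ 40.

≈ 40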